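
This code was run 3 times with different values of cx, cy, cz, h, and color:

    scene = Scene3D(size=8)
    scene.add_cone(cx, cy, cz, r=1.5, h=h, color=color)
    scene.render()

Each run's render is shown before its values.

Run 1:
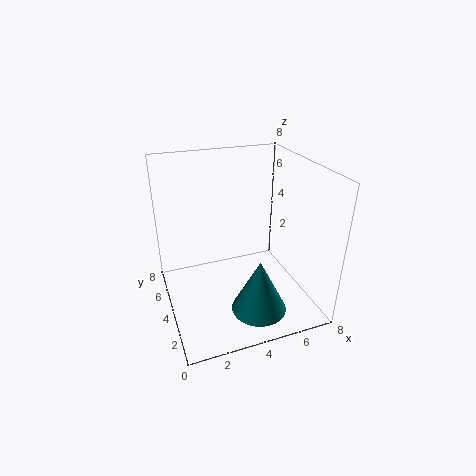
cx = 4.5
cy = 2
cz = 0.5
h = 3
color = 'teal'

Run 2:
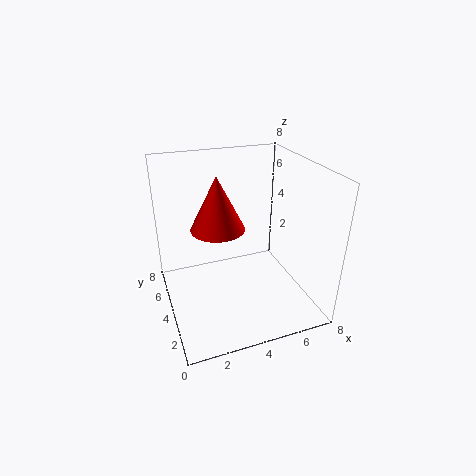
cx = 3
cy = 4.5
cz = 4.5
h = 3
color = 'red'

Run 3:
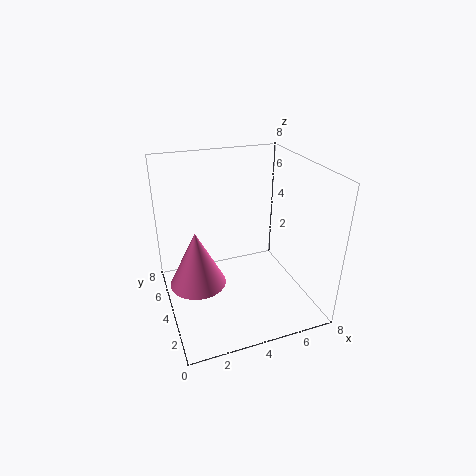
cx = 1.5
cy = 3.5
cz = 2
h = 3
color = 'hotpink'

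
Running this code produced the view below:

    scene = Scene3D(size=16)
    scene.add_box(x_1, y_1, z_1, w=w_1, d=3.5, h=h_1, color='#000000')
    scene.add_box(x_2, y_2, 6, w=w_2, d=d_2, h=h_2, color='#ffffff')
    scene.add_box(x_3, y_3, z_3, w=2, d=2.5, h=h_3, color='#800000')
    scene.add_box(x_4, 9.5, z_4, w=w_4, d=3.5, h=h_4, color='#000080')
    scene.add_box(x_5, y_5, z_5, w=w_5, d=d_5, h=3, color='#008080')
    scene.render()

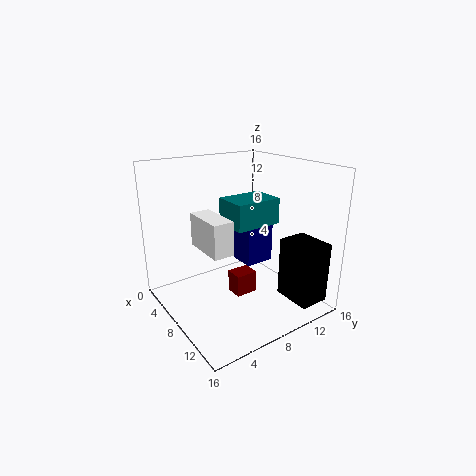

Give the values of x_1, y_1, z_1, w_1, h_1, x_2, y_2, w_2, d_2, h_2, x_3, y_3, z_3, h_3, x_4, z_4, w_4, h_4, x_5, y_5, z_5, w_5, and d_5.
x_1 = 10
y_1 = 12.5
z_1 = 0.5
w_1 = 4.5
h_1 = 7
x_2 = 2.5
y_2 = 5
w_2 = 5.5
d_2 = 2.5
h_2 = 4
x_3 = 7.5
y_3 = 7
z_3 = 1.5
h_3 = 2.5
x_4 = 5
z_4 = 4
w_4 = 3
h_4 = 7
x_5 = 5
y_5 = 7.5
z_5 = 9
w_5 = 4
d_5 = 5.5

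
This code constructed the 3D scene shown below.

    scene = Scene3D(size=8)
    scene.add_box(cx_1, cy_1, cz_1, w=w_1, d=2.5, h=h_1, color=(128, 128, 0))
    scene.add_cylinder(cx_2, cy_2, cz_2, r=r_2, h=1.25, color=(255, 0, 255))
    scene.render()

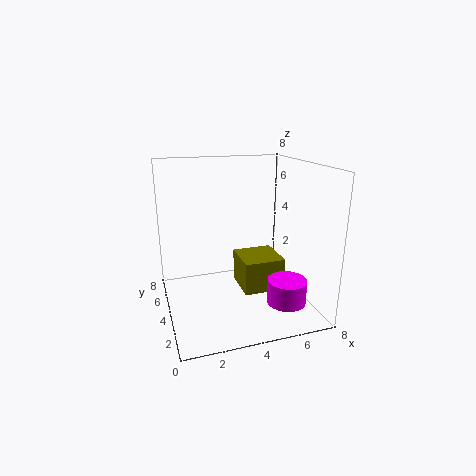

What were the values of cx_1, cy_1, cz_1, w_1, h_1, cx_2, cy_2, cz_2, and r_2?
cx_1 = 4.5; cy_1 = 4; cz_1 = 0.25; w_1 = 2.5; h_1 = 2; cx_2 = 5.75; cy_2 = 1.25; cz_2 = 1.25; r_2 = 1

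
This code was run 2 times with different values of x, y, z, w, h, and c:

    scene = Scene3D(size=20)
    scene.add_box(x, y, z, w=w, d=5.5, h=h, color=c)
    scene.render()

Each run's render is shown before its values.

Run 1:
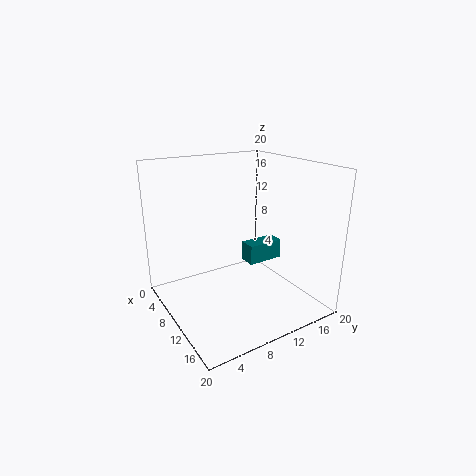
x = 6.5
y = 13
z = 4.5
w = 2.5
h = 3
c = 'teal'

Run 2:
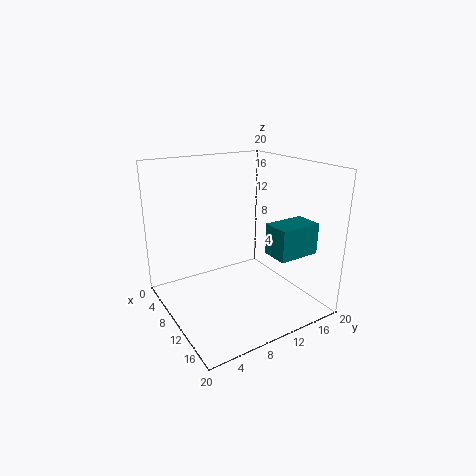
x = 15
y = 11
z = 9.5
w = 3.5
h = 4
c = 'teal'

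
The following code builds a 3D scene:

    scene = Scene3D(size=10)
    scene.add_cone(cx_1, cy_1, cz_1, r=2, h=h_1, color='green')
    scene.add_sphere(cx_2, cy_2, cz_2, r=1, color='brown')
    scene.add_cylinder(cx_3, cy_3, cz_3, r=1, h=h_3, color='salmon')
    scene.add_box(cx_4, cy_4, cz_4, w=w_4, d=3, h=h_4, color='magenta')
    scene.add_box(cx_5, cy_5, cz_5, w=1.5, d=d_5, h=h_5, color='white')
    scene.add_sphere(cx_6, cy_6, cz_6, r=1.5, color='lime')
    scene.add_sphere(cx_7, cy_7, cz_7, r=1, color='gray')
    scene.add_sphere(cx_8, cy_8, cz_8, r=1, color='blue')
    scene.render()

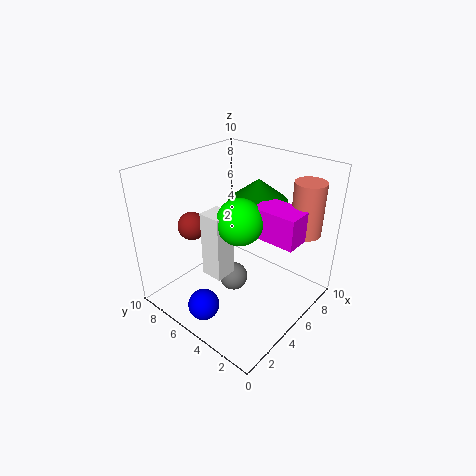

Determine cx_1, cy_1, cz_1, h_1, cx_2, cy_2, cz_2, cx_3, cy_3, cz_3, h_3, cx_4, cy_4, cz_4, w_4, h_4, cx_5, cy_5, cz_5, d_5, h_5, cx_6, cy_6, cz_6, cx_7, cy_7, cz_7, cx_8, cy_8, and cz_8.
cx_1 = 6.5, cy_1 = 4.5, cz_1 = 7.5, h_1 = 1.5, cx_2 = 3.5, cy_2 = 8, cz_2 = 5.5, cx_3 = 7, cy_3 = 1, cz_3 = 6, h_3 = 3.5, cx_4 = 4.5, cy_4 = 0.5, cz_4 = 6, w_4 = 2, h_4 = 2, cx_5 = 2.5, cy_5 = 4.5, cz_5 = 3, d_5 = 1.5, h_5 = 4.5, cx_6 = 4, cy_6 = 4, cz_6 = 7, cx_7 = 4.5, cy_7 = 5, cz_7 = 2, cx_8 = 1, cy_8 = 4.5, cz_8 = 2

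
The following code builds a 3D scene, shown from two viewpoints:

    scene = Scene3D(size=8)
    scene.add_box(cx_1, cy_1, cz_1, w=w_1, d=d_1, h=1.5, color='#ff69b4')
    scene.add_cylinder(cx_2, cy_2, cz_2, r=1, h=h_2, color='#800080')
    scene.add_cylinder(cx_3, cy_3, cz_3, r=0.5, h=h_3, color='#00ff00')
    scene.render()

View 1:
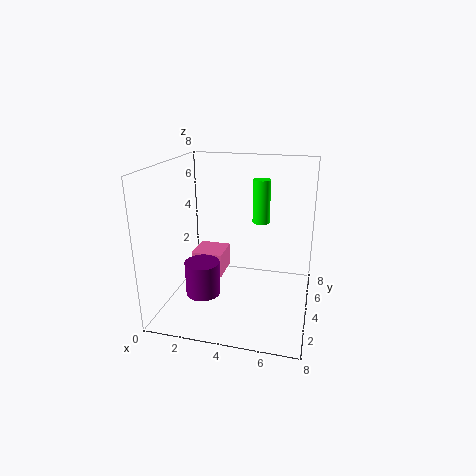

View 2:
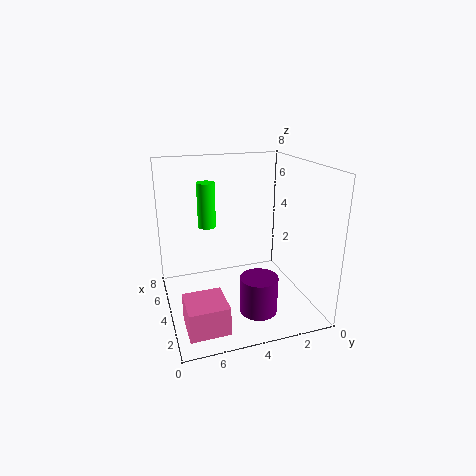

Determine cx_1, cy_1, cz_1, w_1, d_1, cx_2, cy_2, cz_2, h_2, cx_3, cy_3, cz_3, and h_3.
cx_1 = 0.5
cy_1 = 5.5
cz_1 = 0.5
w_1 = 2
d_1 = 2
cx_2 = 2
cy_2 = 3.5
cz_2 = 0.5
h_2 = 2
cx_3 = 5
cy_3 = 5.5
cz_3 = 4.5
h_3 = 2.5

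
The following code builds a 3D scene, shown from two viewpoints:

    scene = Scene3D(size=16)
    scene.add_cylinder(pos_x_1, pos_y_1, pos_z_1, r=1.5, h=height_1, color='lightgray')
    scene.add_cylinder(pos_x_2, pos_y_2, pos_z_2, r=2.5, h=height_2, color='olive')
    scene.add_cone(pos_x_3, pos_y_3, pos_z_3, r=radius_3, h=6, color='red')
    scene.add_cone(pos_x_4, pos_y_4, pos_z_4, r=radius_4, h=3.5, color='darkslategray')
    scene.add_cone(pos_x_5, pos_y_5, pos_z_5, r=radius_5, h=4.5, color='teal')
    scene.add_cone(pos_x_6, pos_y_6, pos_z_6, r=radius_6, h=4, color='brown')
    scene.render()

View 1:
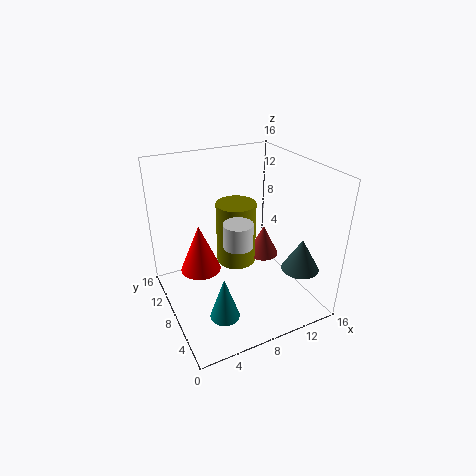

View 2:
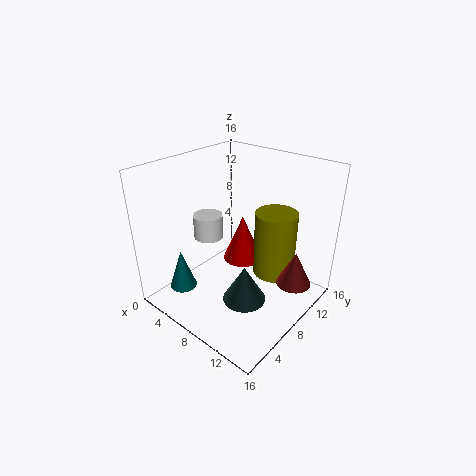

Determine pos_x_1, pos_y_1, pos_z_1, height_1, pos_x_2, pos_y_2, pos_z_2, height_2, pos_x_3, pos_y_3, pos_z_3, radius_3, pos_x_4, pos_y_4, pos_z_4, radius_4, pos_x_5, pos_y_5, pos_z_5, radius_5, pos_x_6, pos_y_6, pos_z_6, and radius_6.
pos_x_1 = 6.5, pos_y_1 = 5, pos_z_1 = 9, height_1 = 2.5, pos_x_2 = 10, pos_y_2 = 12.5, pos_z_2 = 2, height_2 = 8, pos_x_3 = 5, pos_y_3 = 12.5, pos_z_3 = 2, radius_3 = 2.5, pos_x_4 = 13, pos_y_4 = 3, pos_z_4 = 5.5, radius_4 = 2, pos_x_5 = 4, pos_y_5 = 3, pos_z_5 = 2.5, radius_5 = 1.5, pos_x_6 = 13.5, pos_y_6 = 11.5, pos_z_6 = 2.5, radius_6 = 2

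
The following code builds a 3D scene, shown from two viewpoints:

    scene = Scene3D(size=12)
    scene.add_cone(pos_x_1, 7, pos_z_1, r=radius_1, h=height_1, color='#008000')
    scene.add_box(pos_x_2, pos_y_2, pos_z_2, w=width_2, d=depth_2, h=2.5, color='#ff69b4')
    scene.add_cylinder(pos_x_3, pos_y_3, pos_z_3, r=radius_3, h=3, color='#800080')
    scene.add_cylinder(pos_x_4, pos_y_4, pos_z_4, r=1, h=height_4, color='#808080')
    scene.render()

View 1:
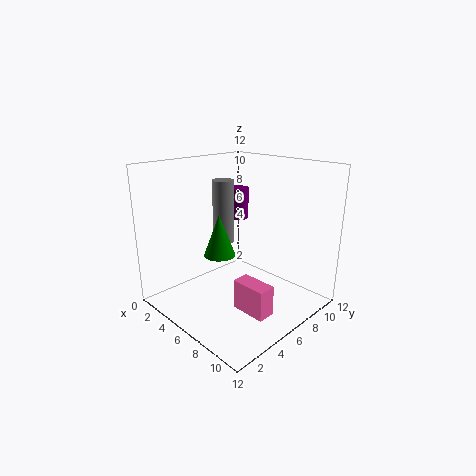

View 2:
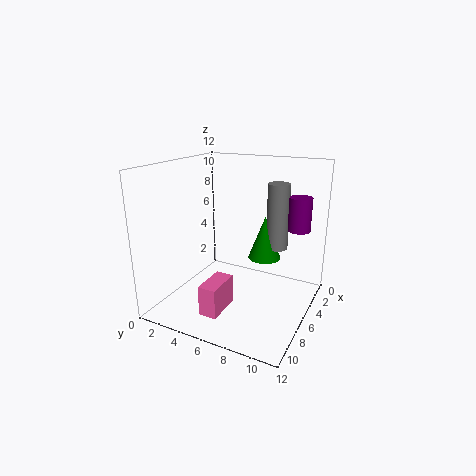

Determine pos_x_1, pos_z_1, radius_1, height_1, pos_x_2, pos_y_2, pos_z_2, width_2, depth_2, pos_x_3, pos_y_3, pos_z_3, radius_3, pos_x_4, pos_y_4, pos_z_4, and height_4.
pos_x_1 = 2.5, pos_z_1 = 3, radius_1 = 1.5, height_1 = 4, pos_x_2 = 7, pos_y_2 = 4.5, pos_z_2 = 0.5, width_2 = 3, depth_2 = 1.5, pos_x_3 = 2, pos_y_3 = 10, pos_z_3 = 6, radius_3 = 1, pos_x_4 = 2, pos_y_4 = 8, pos_z_4 = 4, height_4 = 6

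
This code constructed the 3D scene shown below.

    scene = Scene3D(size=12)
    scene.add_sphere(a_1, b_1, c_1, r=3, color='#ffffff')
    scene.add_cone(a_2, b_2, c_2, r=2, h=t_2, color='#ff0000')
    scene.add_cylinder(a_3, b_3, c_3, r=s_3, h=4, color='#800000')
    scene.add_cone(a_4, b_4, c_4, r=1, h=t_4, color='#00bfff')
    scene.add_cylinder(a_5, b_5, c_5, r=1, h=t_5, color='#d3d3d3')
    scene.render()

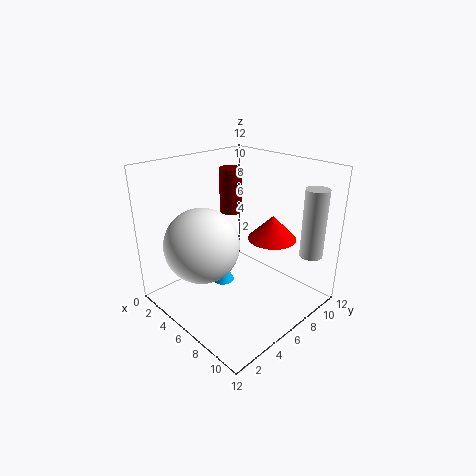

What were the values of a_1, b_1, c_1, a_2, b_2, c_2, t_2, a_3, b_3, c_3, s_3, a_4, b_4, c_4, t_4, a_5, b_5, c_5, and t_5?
a_1 = 5, b_1 = 3, c_1 = 6, a_2 = 8, b_2 = 8, c_2 = 6, t_2 = 2, a_3 = 3, b_3 = 8, c_3 = 7, s_3 = 1, a_4 = 4, b_4 = 6, c_4 = 1, t_4 = 2, a_5 = 10, b_5 = 11, c_5 = 4, t_5 = 6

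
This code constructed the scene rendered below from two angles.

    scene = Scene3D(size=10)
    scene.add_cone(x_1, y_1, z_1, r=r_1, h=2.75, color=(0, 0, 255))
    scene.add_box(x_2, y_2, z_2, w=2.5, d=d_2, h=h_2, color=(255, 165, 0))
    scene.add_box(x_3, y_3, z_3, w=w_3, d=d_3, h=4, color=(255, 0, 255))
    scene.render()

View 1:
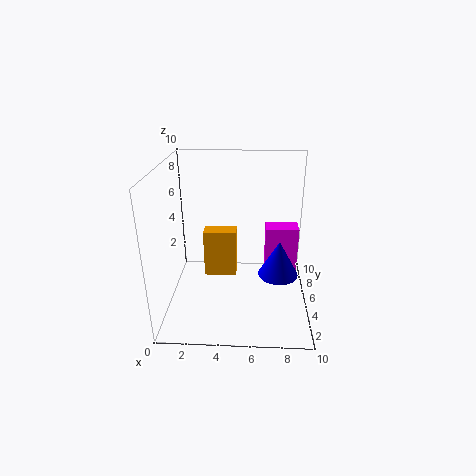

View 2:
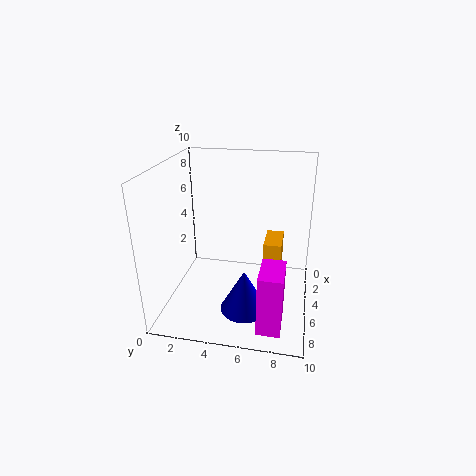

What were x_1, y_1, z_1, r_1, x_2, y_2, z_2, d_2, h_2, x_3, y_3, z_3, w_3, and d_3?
x_1 = 8, y_1 = 6, z_1 = 1.5, r_1 = 1.5, x_2 = 2.25, y_2 = 6.75, z_2 = 0.75, d_2 = 1.25, h_2 = 3.75, x_3 = 7, y_3 = 7, z_3 = 0.75, w_3 = 2.5, d_3 = 1.5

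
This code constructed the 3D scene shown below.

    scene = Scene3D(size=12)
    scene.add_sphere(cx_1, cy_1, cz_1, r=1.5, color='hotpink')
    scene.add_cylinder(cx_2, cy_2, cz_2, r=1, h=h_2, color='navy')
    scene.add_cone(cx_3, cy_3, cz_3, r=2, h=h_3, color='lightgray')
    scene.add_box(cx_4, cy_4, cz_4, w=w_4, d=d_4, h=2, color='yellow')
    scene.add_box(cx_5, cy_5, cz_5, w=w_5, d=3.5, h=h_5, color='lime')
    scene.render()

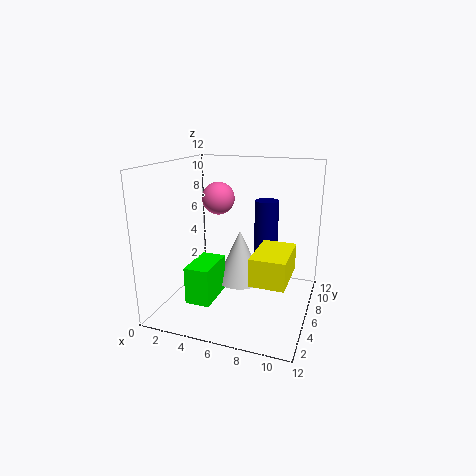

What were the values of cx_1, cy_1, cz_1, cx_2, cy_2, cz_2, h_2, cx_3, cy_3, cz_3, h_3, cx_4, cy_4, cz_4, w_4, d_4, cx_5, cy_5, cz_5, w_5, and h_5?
cx_1 = 3, cy_1 = 9, cz_1 = 8.5, cx_2 = 8, cy_2 = 7.5, cz_2 = 4.5, h_2 = 4.5, cx_3 = 6, cy_3 = 6.5, cz_3 = 2, h_3 = 4.5, cx_4 = 8.5, cy_4 = 1, cz_4 = 4.5, w_4 = 2.5, d_4 = 4, cx_5 = 3, cy_5 = 2, cz_5 = 1.5, w_5 = 2, h_5 = 3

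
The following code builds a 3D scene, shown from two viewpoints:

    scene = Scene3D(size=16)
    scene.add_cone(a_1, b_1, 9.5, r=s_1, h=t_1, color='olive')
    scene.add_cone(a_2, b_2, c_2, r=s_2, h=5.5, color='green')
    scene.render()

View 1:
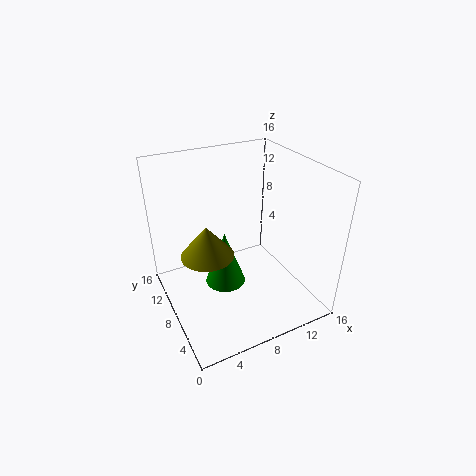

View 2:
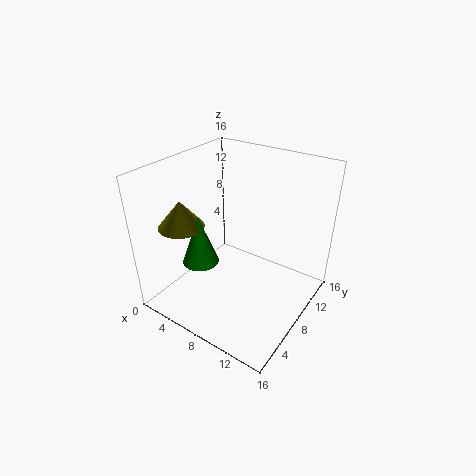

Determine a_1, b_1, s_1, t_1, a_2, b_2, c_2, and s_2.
a_1 = 3; b_1 = 4.5; s_1 = 2.5; t_1 = 3; a_2 = 5; b_2 = 5; c_2 = 5.5; s_2 = 2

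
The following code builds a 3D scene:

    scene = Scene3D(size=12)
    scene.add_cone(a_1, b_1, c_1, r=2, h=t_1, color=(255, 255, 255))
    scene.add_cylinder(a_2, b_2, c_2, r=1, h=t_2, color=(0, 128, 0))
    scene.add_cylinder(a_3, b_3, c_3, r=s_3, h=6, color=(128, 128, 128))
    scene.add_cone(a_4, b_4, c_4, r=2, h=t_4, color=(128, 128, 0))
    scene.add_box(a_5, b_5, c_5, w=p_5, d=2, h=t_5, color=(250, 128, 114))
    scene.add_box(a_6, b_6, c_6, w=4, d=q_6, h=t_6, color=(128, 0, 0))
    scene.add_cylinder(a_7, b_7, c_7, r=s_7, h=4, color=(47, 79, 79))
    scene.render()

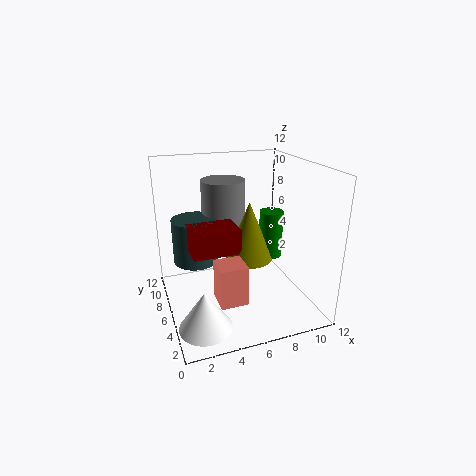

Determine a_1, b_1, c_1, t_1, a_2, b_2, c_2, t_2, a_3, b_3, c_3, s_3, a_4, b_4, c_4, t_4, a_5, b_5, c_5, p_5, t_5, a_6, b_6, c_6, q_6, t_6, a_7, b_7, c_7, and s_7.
a_1 = 2
b_1 = 2
c_1 = 1
t_1 = 3
a_2 = 9
b_2 = 6
c_2 = 4
t_2 = 4
a_3 = 6
b_3 = 10
c_3 = 4
s_3 = 2
a_4 = 7
b_4 = 6
c_4 = 4
t_4 = 5
a_5 = 3
b_5 = 1
c_5 = 3
p_5 = 2
t_5 = 3
a_6 = 2
b_6 = 5
c_6 = 5
q_6 = 3
t_6 = 2
a_7 = 3
b_7 = 9
c_7 = 3
s_7 = 2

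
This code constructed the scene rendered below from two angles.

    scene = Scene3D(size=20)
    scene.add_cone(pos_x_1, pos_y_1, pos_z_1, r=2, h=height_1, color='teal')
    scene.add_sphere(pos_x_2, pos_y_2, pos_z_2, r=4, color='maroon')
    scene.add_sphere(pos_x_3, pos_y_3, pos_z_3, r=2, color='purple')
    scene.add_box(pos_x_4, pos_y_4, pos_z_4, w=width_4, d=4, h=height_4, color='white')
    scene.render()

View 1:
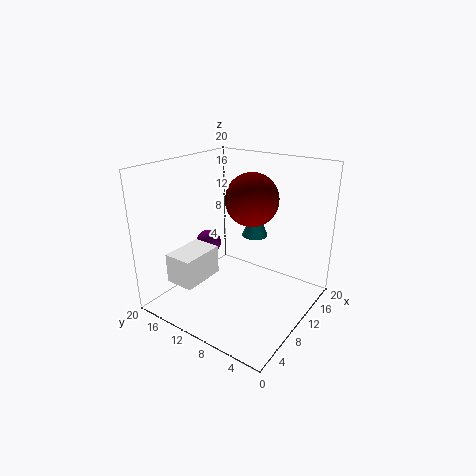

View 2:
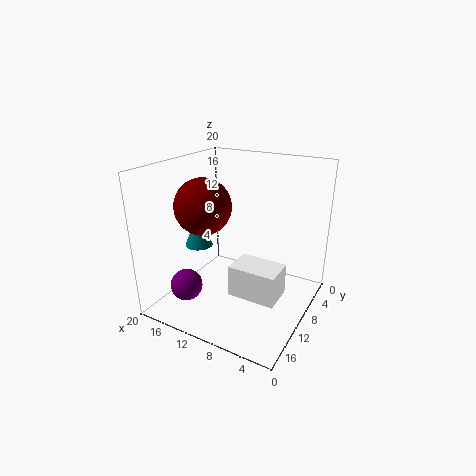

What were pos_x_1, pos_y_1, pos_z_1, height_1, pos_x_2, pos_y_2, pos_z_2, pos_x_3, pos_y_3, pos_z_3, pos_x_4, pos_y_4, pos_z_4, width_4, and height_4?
pos_x_1 = 16
pos_y_1 = 11
pos_z_1 = 8
height_1 = 5
pos_x_2 = 15
pos_y_2 = 11
pos_z_2 = 14
pos_x_3 = 13
pos_y_3 = 18
pos_z_3 = 6
pos_x_4 = 2
pos_y_4 = 12
pos_z_4 = 5
width_4 = 6
height_4 = 4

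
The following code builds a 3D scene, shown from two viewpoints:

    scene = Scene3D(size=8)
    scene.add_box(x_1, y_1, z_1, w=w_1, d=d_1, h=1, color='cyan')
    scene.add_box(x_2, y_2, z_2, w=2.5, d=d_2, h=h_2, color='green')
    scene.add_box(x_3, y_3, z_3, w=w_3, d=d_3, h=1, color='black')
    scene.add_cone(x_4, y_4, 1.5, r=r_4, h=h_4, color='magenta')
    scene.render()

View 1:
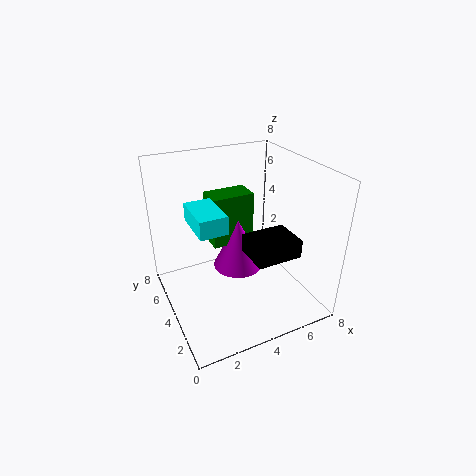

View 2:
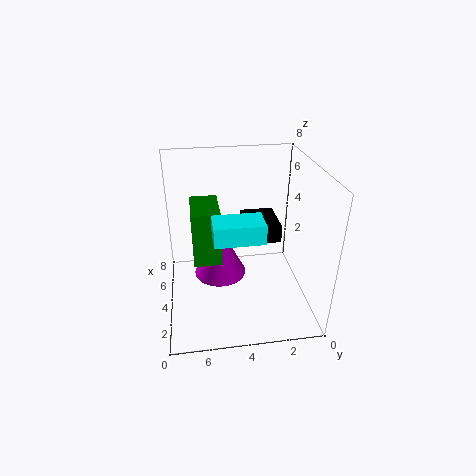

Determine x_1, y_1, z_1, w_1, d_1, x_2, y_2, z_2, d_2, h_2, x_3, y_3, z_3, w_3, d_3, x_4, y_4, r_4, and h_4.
x_1 = 1.5, y_1 = 3, z_1 = 5, w_1 = 1.5, d_1 = 2.5, x_2 = 3, y_2 = 5, z_2 = 3, d_2 = 1.5, h_2 = 3, x_3 = 4, y_3 = 1.5, z_3 = 3.5, w_3 = 2.5, d_3 = 2, x_4 = 4.5, y_4 = 5, r_4 = 1.5, h_4 = 3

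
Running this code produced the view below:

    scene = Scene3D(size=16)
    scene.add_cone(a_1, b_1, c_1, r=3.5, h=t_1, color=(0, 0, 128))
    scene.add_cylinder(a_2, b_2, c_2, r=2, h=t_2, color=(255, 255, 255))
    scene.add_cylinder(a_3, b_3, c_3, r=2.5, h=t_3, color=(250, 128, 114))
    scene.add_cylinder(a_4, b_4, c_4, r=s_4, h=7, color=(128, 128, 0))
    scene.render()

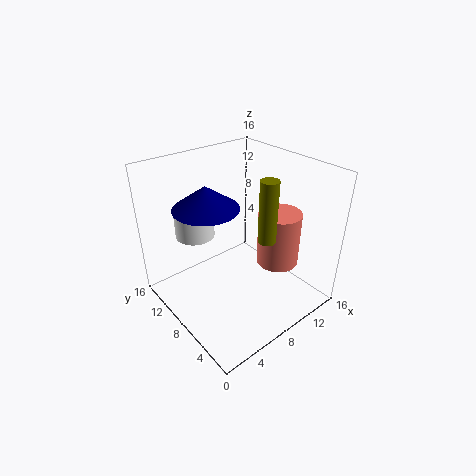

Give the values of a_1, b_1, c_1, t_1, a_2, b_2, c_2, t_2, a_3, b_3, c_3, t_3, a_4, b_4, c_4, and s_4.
a_1 = 5; b_1 = 9.5; c_1 = 12; t_1 = 2.5; a_2 = 3.5; b_2 = 9.5; c_2 = 9.5; t_2 = 2.5; a_3 = 13; b_3 = 6.5; c_3 = 3.5; t_3 = 6.5; a_4 = 10; b_4 = 5.5; c_4 = 8; s_4 = 1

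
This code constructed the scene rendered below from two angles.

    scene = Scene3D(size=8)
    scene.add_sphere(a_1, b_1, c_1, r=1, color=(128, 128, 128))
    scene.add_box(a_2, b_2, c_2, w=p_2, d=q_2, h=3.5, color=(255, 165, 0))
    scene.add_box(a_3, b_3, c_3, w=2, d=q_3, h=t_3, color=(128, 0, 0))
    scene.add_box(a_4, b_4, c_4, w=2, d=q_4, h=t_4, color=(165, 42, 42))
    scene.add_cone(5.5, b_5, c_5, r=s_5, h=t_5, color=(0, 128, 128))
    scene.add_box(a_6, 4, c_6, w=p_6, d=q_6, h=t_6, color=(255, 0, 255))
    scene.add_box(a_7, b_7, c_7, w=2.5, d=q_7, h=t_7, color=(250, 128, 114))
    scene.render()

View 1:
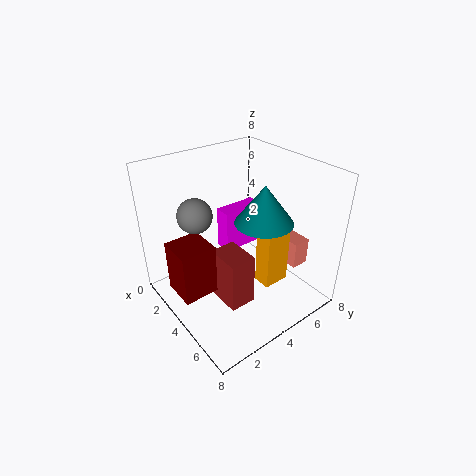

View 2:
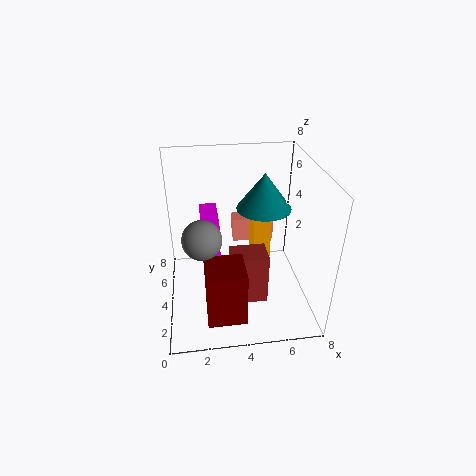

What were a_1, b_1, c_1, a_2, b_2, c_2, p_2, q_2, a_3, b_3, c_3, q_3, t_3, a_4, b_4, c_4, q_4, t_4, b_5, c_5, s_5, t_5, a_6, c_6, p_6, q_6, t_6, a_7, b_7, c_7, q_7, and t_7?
a_1 = 2; b_1 = 2.5; c_1 = 5; a_2 = 5; b_2 = 4.5; c_2 = 1.5; p_2 = 1; q_2 = 1.5; a_3 = 2; b_3 = 0.5; c_3 = 1; q_3 = 2; t_3 = 3; a_4 = 3.5; b_4 = 2.5; c_4 = 0.5; q_4 = 1.5; t_4 = 3; b_5 = 4.5; c_5 = 5.5; s_5 = 1.5; t_5 = 2; a_6 = 2; c_6 = 2.5; p_6 = 1; q_6 = 2.5; t_6 = 2.5; a_7 = 4; b_7 = 6; c_7 = 2.5; q_7 = 1; t_7 = 1.5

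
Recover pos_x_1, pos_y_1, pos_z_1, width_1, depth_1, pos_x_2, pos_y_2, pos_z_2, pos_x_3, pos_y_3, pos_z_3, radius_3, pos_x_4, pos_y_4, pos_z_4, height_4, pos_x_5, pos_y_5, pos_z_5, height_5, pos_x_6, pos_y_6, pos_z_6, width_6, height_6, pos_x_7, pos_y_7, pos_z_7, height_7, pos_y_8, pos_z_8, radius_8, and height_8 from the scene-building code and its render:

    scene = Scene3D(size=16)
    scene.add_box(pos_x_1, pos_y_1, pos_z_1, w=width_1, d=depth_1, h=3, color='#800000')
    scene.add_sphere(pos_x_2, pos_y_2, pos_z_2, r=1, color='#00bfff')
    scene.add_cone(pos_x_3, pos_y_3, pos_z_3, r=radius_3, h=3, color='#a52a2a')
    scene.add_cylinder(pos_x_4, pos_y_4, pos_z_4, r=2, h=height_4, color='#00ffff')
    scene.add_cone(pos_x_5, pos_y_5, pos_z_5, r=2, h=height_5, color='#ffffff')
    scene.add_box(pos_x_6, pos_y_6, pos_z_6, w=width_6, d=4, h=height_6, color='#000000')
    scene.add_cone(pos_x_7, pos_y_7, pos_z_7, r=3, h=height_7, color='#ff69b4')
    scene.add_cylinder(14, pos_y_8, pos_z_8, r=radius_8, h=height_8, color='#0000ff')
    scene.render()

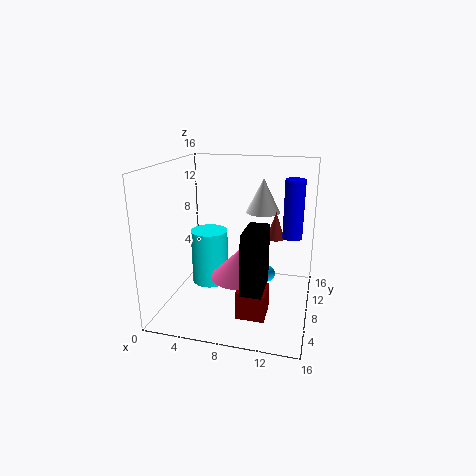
pos_x_1 = 9, pos_y_1 = 3, pos_z_1 = 1, width_1 = 3, depth_1 = 3, pos_x_2 = 11, pos_y_2 = 10, pos_z_2 = 3, pos_x_3 = 12, pos_y_3 = 9, pos_z_3 = 8, radius_3 = 1, pos_x_4 = 5, pos_y_4 = 7, pos_z_4 = 3, height_4 = 6, pos_x_5 = 10, pos_y_5 = 12, pos_z_5 = 10, height_5 = 4, pos_x_6 = 10, pos_y_6 = 1, pos_z_6 = 5, width_6 = 2, height_6 = 6, pos_x_7 = 9, pos_y_7 = 5, pos_z_7 = 5, height_7 = 3, pos_y_8 = 7, pos_z_8 = 9, radius_8 = 1, height_8 = 6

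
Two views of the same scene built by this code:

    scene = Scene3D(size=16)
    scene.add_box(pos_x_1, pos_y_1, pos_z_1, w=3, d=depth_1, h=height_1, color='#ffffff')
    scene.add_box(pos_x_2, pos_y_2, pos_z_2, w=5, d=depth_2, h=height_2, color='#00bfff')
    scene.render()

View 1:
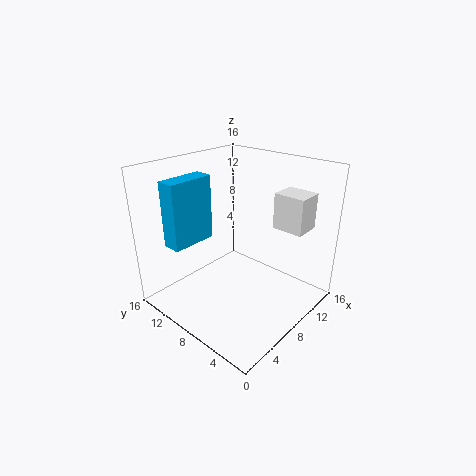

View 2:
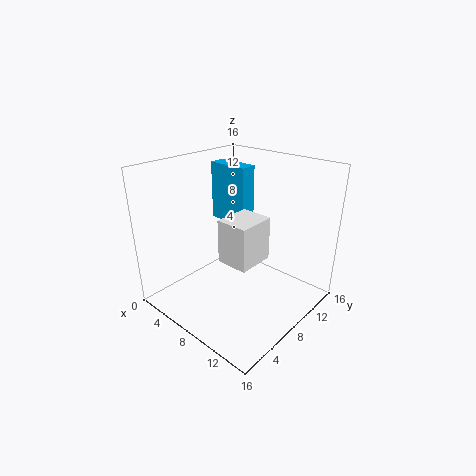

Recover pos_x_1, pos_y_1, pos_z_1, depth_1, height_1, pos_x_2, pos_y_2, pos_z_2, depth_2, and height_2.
pos_x_1 = 11; pos_y_1 = 2; pos_z_1 = 9; depth_1 = 3.5; height_1 = 4; pos_x_2 = 1.5; pos_y_2 = 10.5; pos_z_2 = 8; depth_2 = 2; height_2 = 7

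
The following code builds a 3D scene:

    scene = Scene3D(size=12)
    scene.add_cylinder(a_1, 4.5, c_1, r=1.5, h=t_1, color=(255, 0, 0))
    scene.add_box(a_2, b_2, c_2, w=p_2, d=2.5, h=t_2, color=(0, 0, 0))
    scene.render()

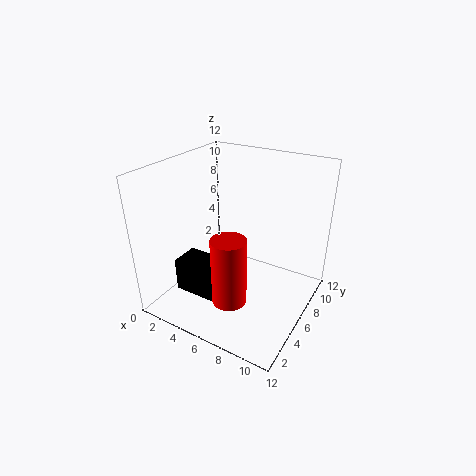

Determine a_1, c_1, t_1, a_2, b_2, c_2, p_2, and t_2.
a_1 = 6
c_1 = 0.5
t_1 = 6
a_2 = 1
b_2 = 3.5
c_2 = 0.5
p_2 = 4
t_2 = 3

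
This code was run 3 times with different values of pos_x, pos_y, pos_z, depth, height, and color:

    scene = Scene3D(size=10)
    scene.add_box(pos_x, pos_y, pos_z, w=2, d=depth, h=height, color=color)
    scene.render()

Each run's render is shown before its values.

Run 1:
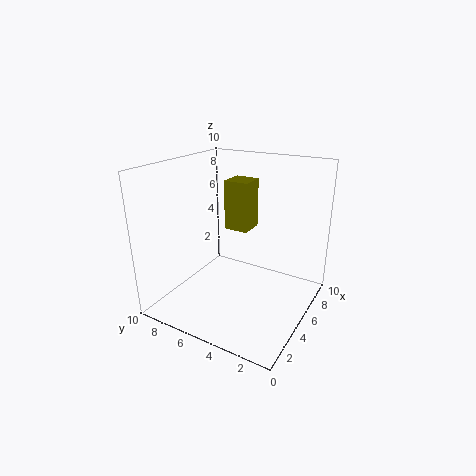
pos_x = 8
pos_y = 6
pos_z = 4
depth = 2
height = 4
color = 'olive'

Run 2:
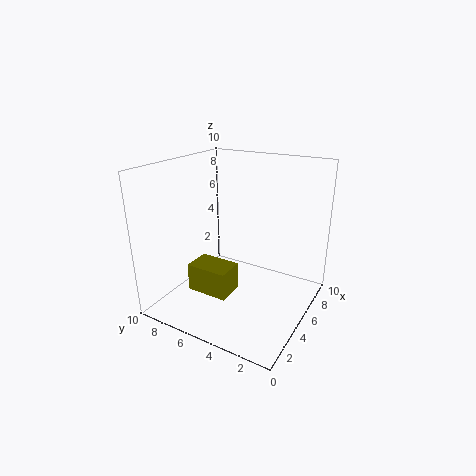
pos_x = 3
pos_y = 5
pos_z = 1
depth = 3
height = 2
color = 'olive'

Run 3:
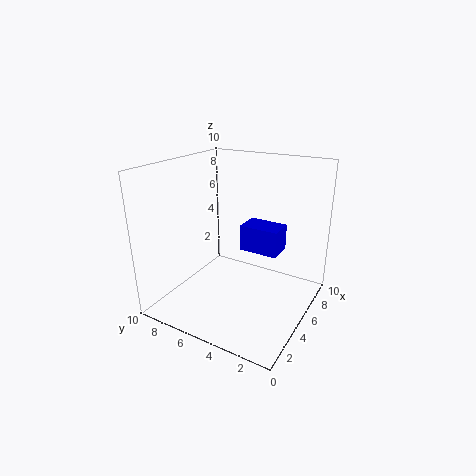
pos_x = 7
pos_y = 3
pos_z = 3
depth = 3
height = 2
color = 'blue'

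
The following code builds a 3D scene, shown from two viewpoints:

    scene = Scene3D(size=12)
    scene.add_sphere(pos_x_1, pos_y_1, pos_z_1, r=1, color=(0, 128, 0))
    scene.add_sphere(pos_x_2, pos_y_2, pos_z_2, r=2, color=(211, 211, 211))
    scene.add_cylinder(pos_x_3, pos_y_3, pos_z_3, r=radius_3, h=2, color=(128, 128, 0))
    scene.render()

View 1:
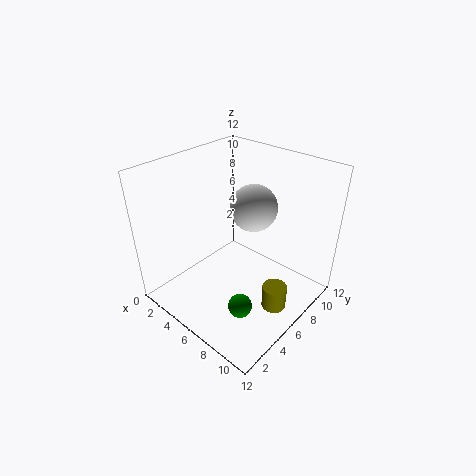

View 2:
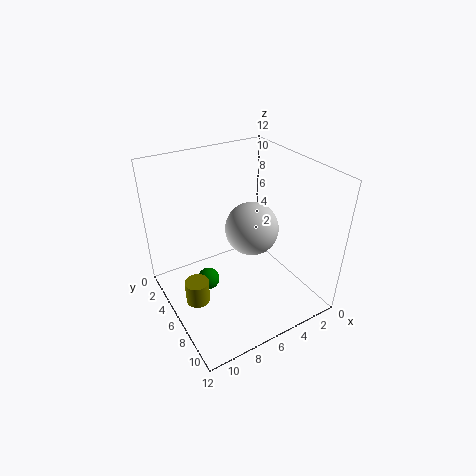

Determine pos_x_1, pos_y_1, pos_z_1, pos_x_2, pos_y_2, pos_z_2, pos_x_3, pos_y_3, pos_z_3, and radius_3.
pos_x_1 = 8
pos_y_1 = 4
pos_z_1 = 1
pos_x_2 = 6
pos_y_2 = 8
pos_z_2 = 8
pos_x_3 = 10
pos_y_3 = 6
pos_z_3 = 1
radius_3 = 1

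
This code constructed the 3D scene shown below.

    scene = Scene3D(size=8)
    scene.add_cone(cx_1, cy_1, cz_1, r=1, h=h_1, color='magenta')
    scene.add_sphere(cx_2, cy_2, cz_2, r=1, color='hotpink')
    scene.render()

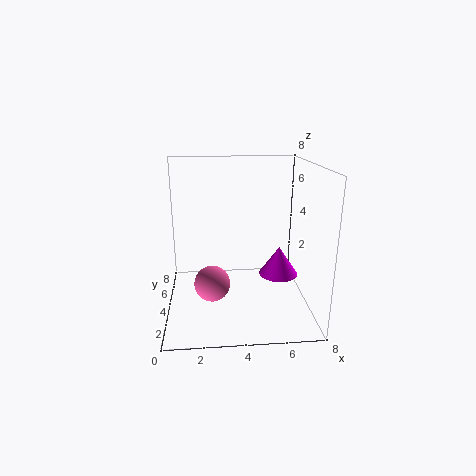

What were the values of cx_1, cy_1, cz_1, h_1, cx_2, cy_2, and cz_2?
cx_1 = 6
cy_1 = 2.5
cz_1 = 2.5
h_1 = 1.5
cx_2 = 2.5
cy_2 = 3.5
cz_2 = 1.5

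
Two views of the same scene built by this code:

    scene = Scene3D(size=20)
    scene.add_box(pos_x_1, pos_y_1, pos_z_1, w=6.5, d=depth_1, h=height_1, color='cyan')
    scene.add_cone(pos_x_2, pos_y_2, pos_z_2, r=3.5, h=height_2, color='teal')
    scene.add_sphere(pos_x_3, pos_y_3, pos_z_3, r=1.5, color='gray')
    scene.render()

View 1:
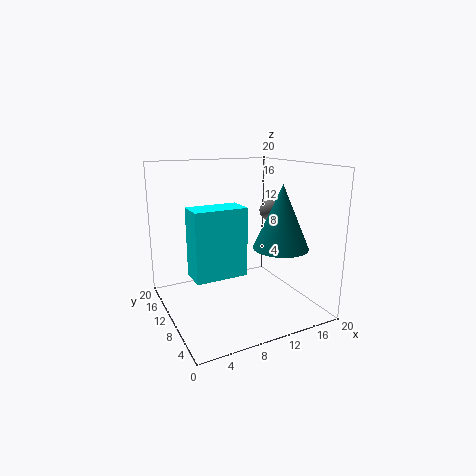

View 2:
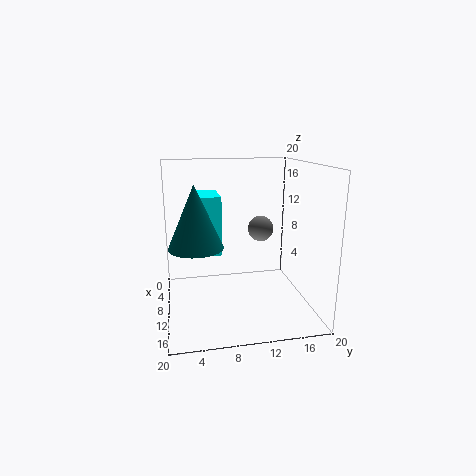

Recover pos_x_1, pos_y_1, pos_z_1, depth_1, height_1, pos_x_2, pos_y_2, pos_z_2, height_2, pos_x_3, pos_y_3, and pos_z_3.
pos_x_1 = 2, pos_y_1 = 4.5, pos_z_1 = 7, depth_1 = 3.5, height_1 = 8.5, pos_x_2 = 13, pos_y_2 = 4, pos_z_2 = 10, height_2 = 8, pos_x_3 = 16, pos_y_3 = 11.5, pos_z_3 = 13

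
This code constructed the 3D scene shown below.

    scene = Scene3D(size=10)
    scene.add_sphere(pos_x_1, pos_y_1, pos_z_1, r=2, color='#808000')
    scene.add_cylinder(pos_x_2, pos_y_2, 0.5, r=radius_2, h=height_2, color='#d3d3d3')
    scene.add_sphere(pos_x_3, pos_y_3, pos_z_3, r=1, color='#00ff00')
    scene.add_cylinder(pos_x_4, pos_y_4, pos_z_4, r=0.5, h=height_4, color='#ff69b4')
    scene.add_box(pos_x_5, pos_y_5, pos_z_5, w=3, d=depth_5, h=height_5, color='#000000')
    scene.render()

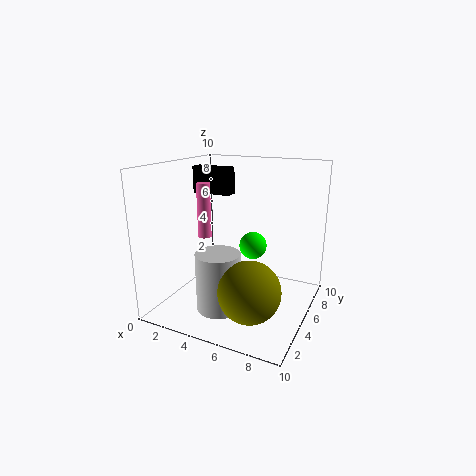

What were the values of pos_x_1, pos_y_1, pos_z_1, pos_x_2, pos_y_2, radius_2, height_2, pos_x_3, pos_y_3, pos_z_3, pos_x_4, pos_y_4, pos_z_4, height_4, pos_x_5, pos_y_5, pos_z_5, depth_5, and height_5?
pos_x_1 = 7; pos_y_1 = 2.5; pos_z_1 = 2.5; pos_x_2 = 4.5; pos_y_2 = 3; radius_2 = 1.5; height_2 = 4; pos_x_3 = 5.5; pos_y_3 = 6.5; pos_z_3 = 4; pos_x_4 = 2; pos_y_4 = 5.5; pos_z_4 = 4.5; height_4 = 4; pos_x_5 = 0.5; pos_y_5 = 6.5; pos_z_5 = 7.5; depth_5 = 1; height_5 = 2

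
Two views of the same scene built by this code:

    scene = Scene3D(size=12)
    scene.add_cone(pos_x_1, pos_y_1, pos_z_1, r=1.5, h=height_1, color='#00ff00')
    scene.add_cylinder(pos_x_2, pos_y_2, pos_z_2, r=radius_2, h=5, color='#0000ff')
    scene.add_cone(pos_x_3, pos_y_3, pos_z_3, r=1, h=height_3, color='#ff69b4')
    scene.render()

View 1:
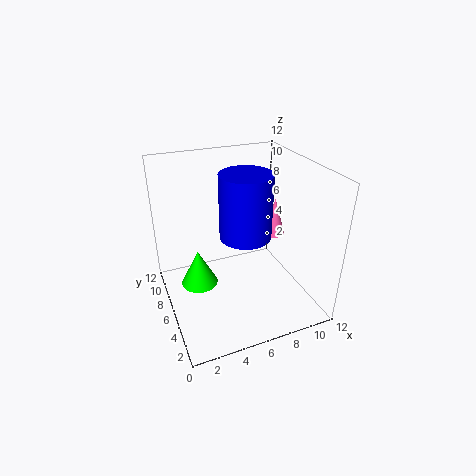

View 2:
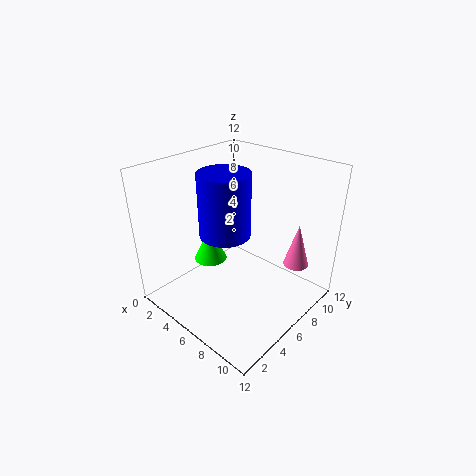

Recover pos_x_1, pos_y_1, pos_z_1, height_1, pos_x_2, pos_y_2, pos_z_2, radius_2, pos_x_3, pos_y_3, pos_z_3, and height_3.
pos_x_1 = 2.5
pos_y_1 = 6
pos_z_1 = 2.5
height_1 = 3
pos_x_2 = 6
pos_y_2 = 4.5
pos_z_2 = 7
radius_2 = 2
pos_x_3 = 10.5
pos_y_3 = 8
pos_z_3 = 4.5
height_3 = 3.5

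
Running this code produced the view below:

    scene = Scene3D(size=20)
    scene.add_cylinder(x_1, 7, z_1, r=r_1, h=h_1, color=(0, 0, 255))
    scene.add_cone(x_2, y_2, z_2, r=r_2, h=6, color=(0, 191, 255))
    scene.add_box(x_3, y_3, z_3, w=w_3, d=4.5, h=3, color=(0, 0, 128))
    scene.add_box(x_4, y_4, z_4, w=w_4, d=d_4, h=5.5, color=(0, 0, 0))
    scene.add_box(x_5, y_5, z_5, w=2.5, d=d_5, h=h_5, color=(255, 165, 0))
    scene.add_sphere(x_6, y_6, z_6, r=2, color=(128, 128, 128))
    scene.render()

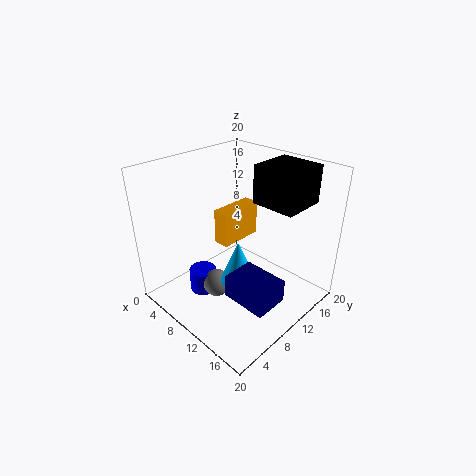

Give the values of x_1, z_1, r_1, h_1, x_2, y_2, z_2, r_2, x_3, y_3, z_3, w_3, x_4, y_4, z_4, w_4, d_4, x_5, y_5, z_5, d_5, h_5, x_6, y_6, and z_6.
x_1 = 5.5
z_1 = 0.5
r_1 = 2
h_1 = 3.5
x_2 = 11.5
y_2 = 8.5
z_2 = 4.5
r_2 = 2.5
x_3 = 13
y_3 = 4.5
z_3 = 5
w_3 = 6
x_4 = 9.5
y_4 = 13.5
z_4 = 14
w_4 = 6.5
d_4 = 6.5
x_5 = 3.5
y_5 = 11.5
z_5 = 6
d_5 = 7
h_5 = 5.5
x_6 = 8
y_6 = 7.5
z_6 = 2.5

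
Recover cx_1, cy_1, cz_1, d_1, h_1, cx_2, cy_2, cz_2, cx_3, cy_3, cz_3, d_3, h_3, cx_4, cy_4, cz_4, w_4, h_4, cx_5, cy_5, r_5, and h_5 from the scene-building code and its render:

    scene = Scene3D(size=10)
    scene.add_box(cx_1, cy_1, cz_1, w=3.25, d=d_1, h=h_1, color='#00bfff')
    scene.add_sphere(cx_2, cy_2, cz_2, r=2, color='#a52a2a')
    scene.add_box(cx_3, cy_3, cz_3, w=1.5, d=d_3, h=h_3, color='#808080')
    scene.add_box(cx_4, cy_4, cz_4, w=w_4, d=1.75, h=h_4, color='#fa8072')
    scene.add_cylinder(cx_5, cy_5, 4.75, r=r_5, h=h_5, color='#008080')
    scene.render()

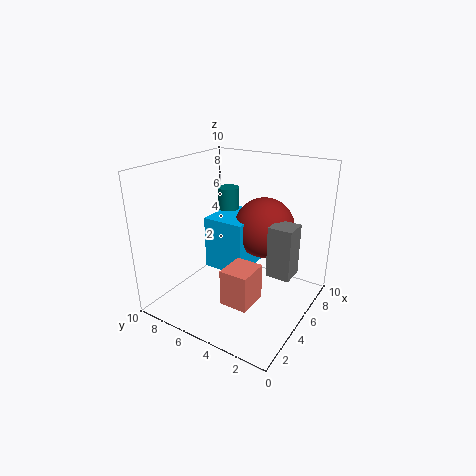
cx_1 = 3.25, cy_1 = 3.75, cz_1 = 3.25, d_1 = 2.75, h_1 = 3.5, cx_2 = 5.5, cy_2 = 3.25, cz_2 = 6, cx_3 = 3.5, cy_3 = 0.5, cz_3 = 3.75, d_3 = 1.5, h_3 = 3.25, cx_4 = 1, cy_4 = 2, cz_4 = 2.5, w_4 = 2, h_4 = 2.25, cx_5 = 5.75, cy_5 = 6.25, r_5 = 0.75, h_5 = 3.5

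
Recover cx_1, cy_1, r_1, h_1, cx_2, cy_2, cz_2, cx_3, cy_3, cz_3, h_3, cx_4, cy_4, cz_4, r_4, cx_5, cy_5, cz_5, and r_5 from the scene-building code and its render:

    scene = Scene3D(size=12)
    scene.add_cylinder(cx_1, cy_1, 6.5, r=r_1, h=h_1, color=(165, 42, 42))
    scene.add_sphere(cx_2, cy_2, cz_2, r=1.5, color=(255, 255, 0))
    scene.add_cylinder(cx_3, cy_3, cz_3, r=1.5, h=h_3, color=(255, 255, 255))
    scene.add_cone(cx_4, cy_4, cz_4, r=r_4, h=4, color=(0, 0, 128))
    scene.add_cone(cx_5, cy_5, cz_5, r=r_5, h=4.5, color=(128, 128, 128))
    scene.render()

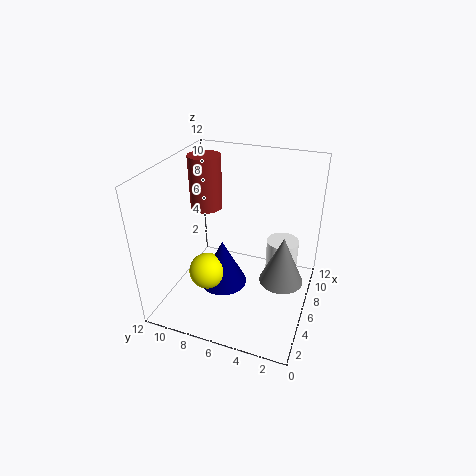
cx_1 = 9.5, cy_1 = 10.5, r_1 = 1.5, h_1 = 5, cx_2 = 4, cy_2 = 8, cz_2 = 3.5, cx_3 = 10, cy_3 = 3, cz_3 = 0.5, h_3 = 3.5, cx_4 = 5, cy_4 = 7, cz_4 = 2, r_4 = 2, cx_5 = 8, cy_5 = 2.5, cz_5 = 1, r_5 = 2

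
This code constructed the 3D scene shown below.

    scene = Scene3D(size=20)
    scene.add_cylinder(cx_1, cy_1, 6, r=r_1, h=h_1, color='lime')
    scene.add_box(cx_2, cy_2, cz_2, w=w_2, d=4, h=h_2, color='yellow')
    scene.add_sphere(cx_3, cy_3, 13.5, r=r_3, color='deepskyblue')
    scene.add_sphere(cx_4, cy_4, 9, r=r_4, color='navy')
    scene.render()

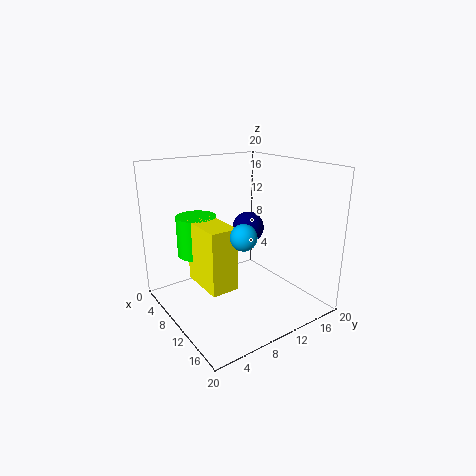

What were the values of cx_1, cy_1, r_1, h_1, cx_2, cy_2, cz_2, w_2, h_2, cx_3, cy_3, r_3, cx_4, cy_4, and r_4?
cx_1 = 3.5
cy_1 = 7
r_1 = 3
h_1 = 6
cx_2 = 4.5
cy_2 = 5
cz_2 = 3
w_2 = 7
h_2 = 9
cx_3 = 17.5
cy_3 = 5.5
r_3 = 1.5
cx_4 = 5
cy_4 = 15.5
r_4 = 2.5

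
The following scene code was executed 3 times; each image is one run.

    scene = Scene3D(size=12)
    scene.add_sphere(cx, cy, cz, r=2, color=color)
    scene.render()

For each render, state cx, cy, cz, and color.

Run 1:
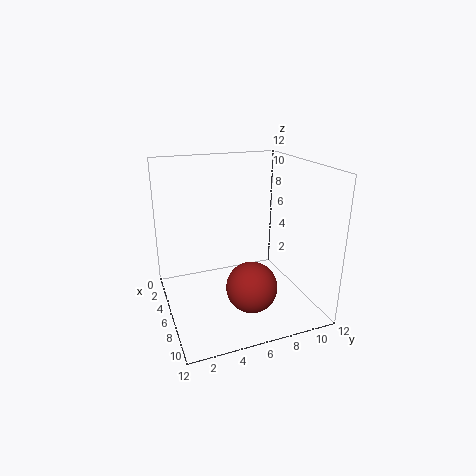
cx = 9; cy = 6; cz = 3; color = 'brown'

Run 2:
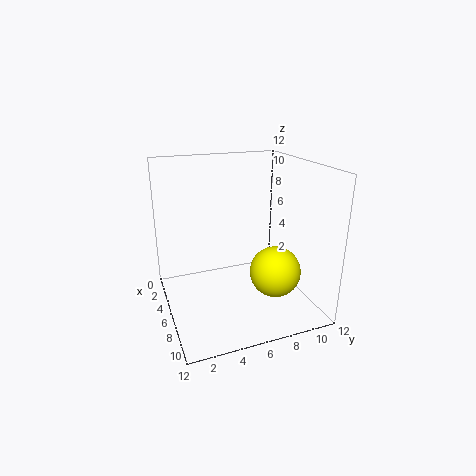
cx = 9; cy = 8; cz = 4; color = 'yellow'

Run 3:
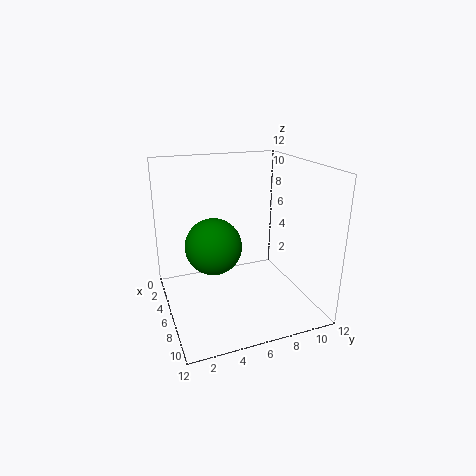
cx = 9; cy = 3; cz = 7; color = 'green'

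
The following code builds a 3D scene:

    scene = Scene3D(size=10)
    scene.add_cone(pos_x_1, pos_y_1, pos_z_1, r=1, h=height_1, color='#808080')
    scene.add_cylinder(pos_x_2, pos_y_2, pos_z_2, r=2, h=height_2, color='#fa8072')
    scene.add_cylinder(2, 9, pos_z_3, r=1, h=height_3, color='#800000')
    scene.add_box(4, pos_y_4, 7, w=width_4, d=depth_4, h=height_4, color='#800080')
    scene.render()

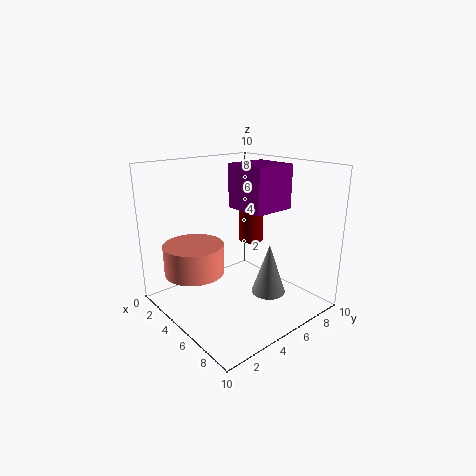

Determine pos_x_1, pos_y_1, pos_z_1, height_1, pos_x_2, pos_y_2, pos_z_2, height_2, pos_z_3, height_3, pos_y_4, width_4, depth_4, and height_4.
pos_x_1 = 9; pos_y_1 = 4; pos_z_1 = 3; height_1 = 3; pos_x_2 = 4; pos_y_2 = 2; pos_z_2 = 3; height_2 = 2; pos_z_3 = 3; height_3 = 4; pos_y_4 = 5; width_4 = 3; depth_4 = 3; height_4 = 3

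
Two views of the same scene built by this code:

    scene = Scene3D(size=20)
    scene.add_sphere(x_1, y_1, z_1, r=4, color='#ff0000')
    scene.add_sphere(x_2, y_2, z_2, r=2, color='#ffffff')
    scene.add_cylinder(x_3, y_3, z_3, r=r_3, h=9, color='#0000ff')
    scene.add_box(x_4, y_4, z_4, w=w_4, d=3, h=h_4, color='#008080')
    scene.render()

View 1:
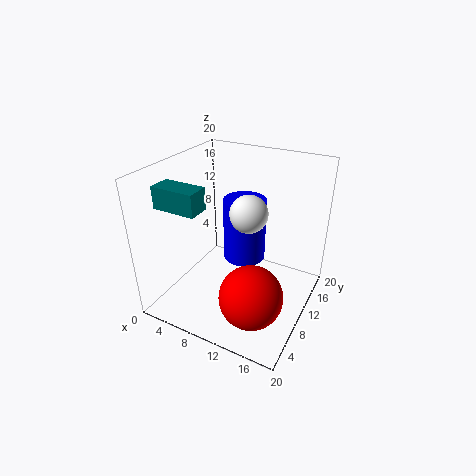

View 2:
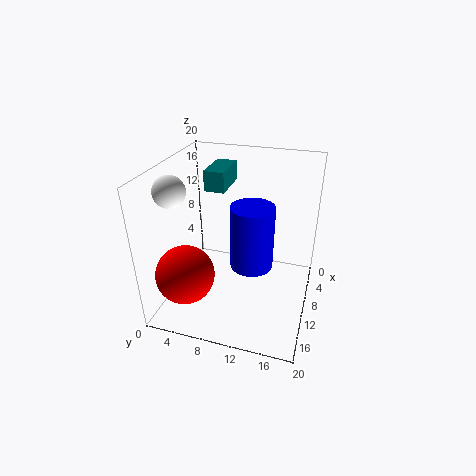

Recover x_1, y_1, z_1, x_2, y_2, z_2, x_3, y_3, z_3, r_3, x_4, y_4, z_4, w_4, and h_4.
x_1 = 15, y_1 = 4, z_1 = 6, x_2 = 15, y_2 = 3, z_2 = 18, x_3 = 10, y_3 = 12, z_3 = 6, r_3 = 3, x_4 = 1, y_4 = 4, z_4 = 15, w_4 = 6, h_4 = 3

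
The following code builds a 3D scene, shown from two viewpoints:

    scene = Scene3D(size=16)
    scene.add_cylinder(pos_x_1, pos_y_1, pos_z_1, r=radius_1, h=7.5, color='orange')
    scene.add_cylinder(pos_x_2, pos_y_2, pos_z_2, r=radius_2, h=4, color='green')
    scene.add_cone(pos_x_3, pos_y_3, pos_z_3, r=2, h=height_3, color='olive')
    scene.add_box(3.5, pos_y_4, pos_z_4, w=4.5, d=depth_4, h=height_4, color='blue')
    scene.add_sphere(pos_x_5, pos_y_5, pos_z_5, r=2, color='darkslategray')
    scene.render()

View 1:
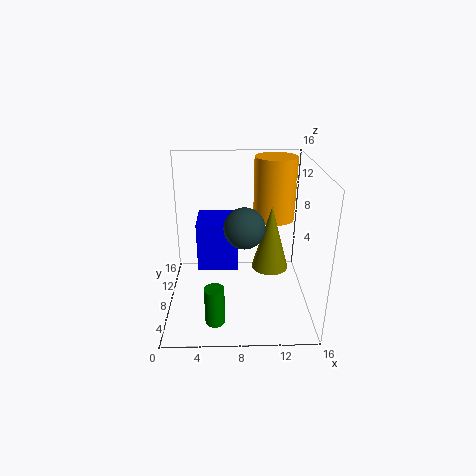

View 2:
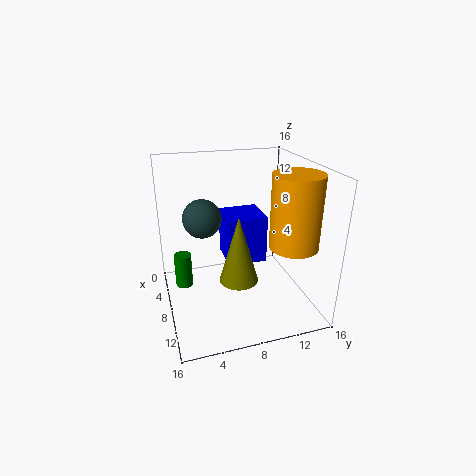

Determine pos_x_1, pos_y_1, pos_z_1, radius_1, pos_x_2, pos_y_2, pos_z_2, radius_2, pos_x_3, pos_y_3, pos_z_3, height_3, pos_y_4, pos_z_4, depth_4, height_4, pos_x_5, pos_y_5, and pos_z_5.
pos_x_1 = 12.5; pos_y_1 = 12.5; pos_z_1 = 8.5; radius_1 = 2.5; pos_x_2 = 5.5; pos_y_2 = 2; pos_z_2 = 1.5; radius_2 = 1; pos_x_3 = 11.5; pos_y_3 = 7; pos_z_3 = 5; height_3 = 7; pos_y_4 = 7; pos_z_4 = 4.5; depth_4 = 4.5; height_4 = 5.5; pos_x_5 = 8.5; pos_y_5 = 4; pos_z_5 = 11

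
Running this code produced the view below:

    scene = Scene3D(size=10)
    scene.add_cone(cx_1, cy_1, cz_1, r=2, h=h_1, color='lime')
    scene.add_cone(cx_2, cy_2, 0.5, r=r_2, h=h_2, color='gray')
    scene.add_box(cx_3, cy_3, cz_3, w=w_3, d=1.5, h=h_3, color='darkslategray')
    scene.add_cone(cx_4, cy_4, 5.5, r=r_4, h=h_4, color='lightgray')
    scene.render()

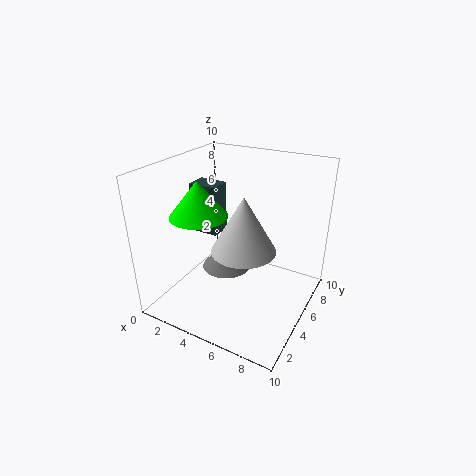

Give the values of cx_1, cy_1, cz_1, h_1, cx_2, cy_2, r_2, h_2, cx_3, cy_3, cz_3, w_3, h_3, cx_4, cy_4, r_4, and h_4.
cx_1 = 2.5
cy_1 = 4
cz_1 = 6.5
h_1 = 2.5
cx_2 = 2.5
cy_2 = 7.5
r_2 = 2
h_2 = 2
cx_3 = 1.5
cy_3 = 4.5
cz_3 = 5
w_3 = 2
h_3 = 3.5
cx_4 = 6.5
cy_4 = 3
r_4 = 2
h_4 = 3.5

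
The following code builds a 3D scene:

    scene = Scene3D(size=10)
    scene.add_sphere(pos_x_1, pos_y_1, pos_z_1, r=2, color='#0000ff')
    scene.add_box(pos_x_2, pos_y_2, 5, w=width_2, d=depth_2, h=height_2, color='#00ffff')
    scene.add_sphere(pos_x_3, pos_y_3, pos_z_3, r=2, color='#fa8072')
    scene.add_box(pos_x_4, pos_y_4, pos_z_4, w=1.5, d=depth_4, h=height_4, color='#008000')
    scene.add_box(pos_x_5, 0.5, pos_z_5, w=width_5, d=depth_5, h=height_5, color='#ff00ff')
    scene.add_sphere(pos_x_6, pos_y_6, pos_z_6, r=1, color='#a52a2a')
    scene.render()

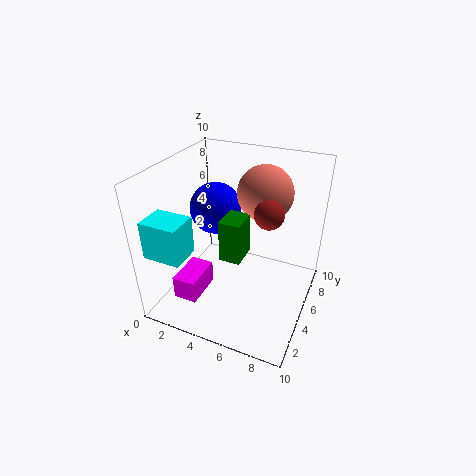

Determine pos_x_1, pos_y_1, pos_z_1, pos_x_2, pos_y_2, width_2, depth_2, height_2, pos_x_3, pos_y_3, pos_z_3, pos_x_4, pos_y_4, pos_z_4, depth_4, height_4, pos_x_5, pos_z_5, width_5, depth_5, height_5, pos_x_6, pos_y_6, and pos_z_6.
pos_x_1 = 2
pos_y_1 = 7.5
pos_z_1 = 5.5
pos_x_2 = 0.5
pos_y_2 = 0.5
width_2 = 2.5
depth_2 = 2
height_2 = 2.5
pos_x_3 = 6
pos_y_3 = 7.5
pos_z_3 = 7.5
pos_x_4 = 4
pos_y_4 = 4
pos_z_4 = 3.5
depth_4 = 2
height_4 = 3
pos_x_5 = 2.5
pos_z_5 = 2.5
width_5 = 1.5
depth_5 = 2.5
height_5 = 1.5
pos_x_6 = 7
pos_y_6 = 5.5
pos_z_6 = 7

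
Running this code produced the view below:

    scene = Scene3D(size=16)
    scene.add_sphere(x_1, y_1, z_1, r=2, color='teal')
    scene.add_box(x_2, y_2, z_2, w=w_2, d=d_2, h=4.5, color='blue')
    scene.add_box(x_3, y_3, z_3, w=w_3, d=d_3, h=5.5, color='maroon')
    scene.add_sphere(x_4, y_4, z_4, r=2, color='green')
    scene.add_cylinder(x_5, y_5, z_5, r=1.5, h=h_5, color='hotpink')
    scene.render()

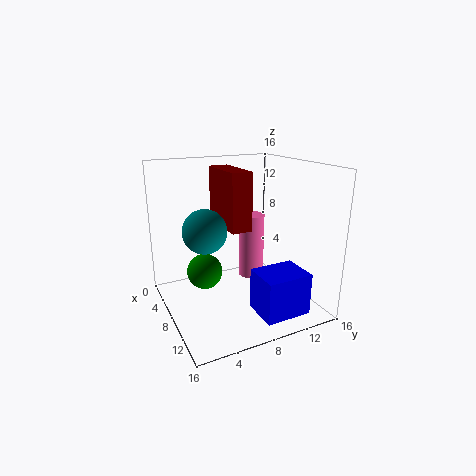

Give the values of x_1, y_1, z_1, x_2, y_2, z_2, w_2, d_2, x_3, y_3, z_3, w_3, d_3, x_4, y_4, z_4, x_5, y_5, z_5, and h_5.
x_1 = 12.5, y_1 = 2.5, z_1 = 11, x_2 = 11, y_2 = 8, z_2 = 1, w_2 = 4, d_2 = 5, x_3 = 7.5, y_3 = 5, z_3 = 10.5, w_3 = 5.5, d_3 = 2, x_4 = 6.5, y_4 = 4.5, z_4 = 4, x_5 = 6.5, y_5 = 10.5, z_5 = 2.5, h_5 = 7.5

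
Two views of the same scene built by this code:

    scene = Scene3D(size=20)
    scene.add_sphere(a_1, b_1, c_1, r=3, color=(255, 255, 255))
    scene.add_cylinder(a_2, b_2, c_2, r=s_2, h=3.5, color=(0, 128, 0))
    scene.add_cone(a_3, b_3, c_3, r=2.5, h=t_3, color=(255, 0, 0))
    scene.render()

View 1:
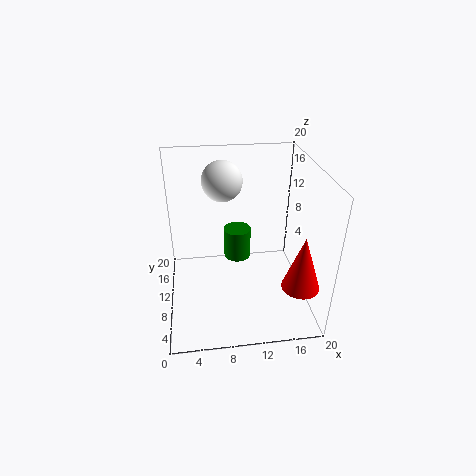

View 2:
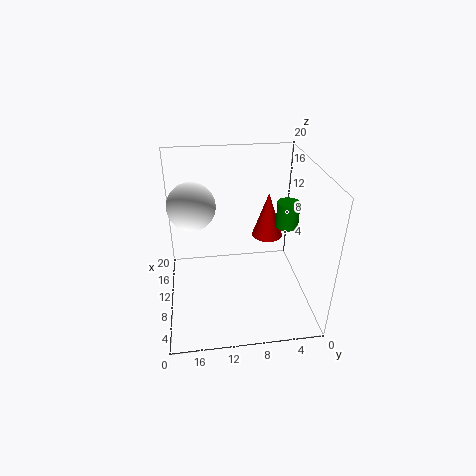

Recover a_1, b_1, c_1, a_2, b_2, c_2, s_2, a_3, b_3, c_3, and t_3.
a_1 = 8.5; b_1 = 16; c_1 = 16; a_2 = 9; b_2 = 3.5; c_2 = 12; s_2 = 1.5; a_3 = 17.5; b_3 = 4; c_3 = 5.5; t_3 = 7.5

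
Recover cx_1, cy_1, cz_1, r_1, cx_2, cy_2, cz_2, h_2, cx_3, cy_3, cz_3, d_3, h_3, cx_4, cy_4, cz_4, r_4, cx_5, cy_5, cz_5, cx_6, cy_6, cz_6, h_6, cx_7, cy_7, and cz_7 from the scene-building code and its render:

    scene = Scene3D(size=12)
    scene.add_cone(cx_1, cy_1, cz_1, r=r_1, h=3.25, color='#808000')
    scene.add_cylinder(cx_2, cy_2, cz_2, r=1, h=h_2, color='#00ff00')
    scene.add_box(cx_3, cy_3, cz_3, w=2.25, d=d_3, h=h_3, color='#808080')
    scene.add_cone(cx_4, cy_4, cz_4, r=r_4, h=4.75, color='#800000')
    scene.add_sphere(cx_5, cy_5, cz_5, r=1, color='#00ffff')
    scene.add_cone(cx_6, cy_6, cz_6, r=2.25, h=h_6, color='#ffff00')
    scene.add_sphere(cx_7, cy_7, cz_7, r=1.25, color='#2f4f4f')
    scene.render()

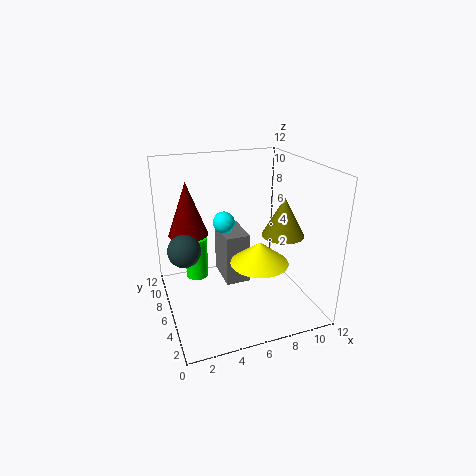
cx_1 = 9.5, cy_1 = 4.75, cz_1 = 6.25, r_1 = 1.75, cx_2 = 3, cy_2 = 8.75, cz_2 = 1.5, h_2 = 3.75, cx_3 = 5.5, cy_3 = 7.5, cz_3 = 0.5, d_3 = 3.75, h_3 = 4.75, cx_4 = 2.5, cy_4 = 9.25, cz_4 = 5.5, r_4 = 1.75, cx_5 = 5.75, cy_5 = 9, cz_5 = 6.25, cx_6 = 6.75, cy_6 = 3.25, cz_6 = 5, h_6 = 1.75, cx_7 = 1.25, cy_7 = 4.75, cz_7 = 6.25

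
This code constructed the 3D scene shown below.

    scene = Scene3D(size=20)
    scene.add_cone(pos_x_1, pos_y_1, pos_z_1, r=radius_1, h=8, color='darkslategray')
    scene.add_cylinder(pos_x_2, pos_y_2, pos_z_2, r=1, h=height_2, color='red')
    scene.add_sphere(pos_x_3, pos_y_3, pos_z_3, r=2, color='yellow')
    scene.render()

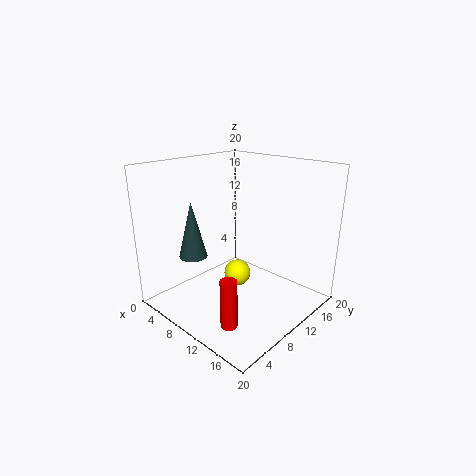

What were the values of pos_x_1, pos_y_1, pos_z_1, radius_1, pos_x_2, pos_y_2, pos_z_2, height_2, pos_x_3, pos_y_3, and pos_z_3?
pos_x_1 = 5; pos_y_1 = 6; pos_z_1 = 7; radius_1 = 2; pos_x_2 = 16; pos_y_2 = 2; pos_z_2 = 3; height_2 = 6; pos_x_3 = 8; pos_y_3 = 12; pos_z_3 = 3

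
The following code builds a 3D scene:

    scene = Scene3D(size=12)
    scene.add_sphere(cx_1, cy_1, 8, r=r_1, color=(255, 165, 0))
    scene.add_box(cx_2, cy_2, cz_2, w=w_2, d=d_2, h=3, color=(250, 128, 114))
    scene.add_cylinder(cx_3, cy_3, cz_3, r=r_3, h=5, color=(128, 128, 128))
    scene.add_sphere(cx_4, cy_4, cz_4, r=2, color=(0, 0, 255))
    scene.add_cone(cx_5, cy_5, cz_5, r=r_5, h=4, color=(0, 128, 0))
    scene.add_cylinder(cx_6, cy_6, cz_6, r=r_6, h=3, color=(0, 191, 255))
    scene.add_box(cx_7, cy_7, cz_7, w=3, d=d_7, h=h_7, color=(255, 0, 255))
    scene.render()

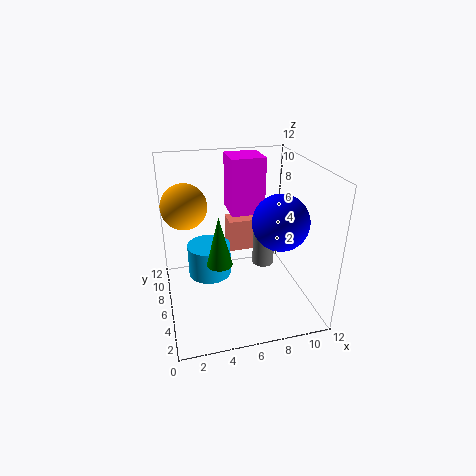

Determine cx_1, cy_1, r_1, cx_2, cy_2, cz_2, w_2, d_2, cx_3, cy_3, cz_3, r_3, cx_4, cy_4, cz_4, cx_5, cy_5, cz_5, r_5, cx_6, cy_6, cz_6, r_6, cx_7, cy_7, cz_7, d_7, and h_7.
cx_1 = 2; cy_1 = 9; r_1 = 2; cx_2 = 6; cy_2 = 9; cz_2 = 3; w_2 = 4; d_2 = 2; cx_3 = 9; cy_3 = 8; cz_3 = 2; r_3 = 1; cx_4 = 8; cy_4 = 2; cz_4 = 9; cx_5 = 4; cy_5 = 4; cz_5 = 5; r_5 = 1; cx_6 = 4; cy_6 = 9; cz_6 = 1; r_6 = 2; cx_7 = 6; cy_7 = 8; cz_7 = 7; d_7 = 3; h_7 = 5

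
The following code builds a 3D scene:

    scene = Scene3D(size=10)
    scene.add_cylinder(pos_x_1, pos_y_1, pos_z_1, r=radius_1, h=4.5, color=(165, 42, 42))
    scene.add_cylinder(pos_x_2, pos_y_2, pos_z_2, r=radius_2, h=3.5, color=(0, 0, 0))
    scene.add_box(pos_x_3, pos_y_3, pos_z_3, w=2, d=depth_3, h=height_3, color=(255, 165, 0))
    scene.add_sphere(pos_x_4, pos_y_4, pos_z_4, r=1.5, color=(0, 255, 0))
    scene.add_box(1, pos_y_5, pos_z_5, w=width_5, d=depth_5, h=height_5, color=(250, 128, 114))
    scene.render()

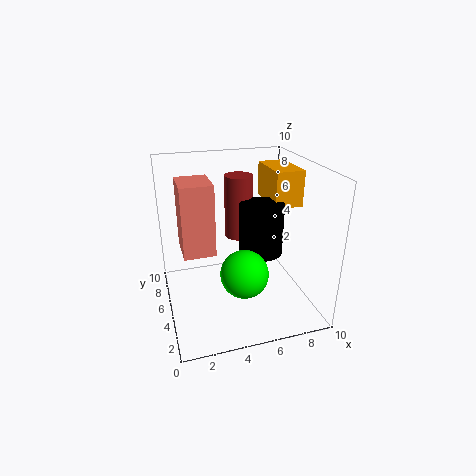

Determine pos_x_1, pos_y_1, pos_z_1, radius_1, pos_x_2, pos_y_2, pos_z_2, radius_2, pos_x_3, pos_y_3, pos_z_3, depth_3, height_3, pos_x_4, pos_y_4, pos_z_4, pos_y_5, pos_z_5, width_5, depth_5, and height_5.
pos_x_1 = 5.5; pos_y_1 = 6.5; pos_z_1 = 4.5; radius_1 = 1; pos_x_2 = 6.5; pos_y_2 = 4.5; pos_z_2 = 4; radius_2 = 1.5; pos_x_3 = 7.5; pos_y_3 = 4.5; pos_z_3 = 7; depth_3 = 3.5; height_3 = 2.5; pos_x_4 = 4.5; pos_y_4 = 2; pos_z_4 = 4; pos_y_5 = 3; pos_z_5 = 5; width_5 = 2; depth_5 = 2.5; height_5 = 4.5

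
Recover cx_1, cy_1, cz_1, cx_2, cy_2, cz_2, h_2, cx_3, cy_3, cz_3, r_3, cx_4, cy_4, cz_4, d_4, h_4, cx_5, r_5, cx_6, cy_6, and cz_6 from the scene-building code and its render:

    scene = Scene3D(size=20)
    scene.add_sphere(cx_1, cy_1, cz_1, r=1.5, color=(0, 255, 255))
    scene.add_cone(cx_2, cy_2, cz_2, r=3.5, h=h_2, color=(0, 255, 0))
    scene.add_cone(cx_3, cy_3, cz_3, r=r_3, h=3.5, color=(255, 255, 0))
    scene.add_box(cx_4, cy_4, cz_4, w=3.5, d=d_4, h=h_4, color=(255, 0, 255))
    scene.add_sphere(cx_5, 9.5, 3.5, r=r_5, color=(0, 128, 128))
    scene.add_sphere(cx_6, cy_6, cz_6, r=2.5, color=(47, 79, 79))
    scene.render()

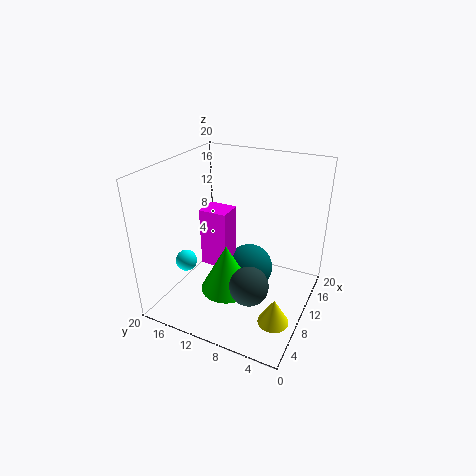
cx_1 = 6.5
cy_1 = 16.5
cz_1 = 6.5
cx_2 = 6.5
cy_2 = 10
cz_2 = 4
h_2 = 6.5
cx_3 = 5
cy_3 = 2.5
cz_3 = 2
r_3 = 2
cx_4 = 9
cy_4 = 11.5
cz_4 = 5
d_4 = 4
h_4 = 8.5
cx_5 = 13
r_5 = 3.5
cx_6 = 5
cy_6 = 6
cz_6 = 6.5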